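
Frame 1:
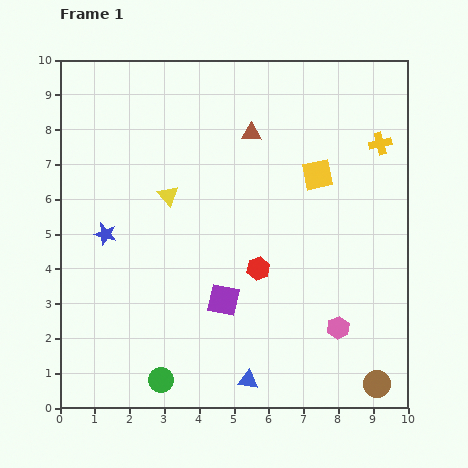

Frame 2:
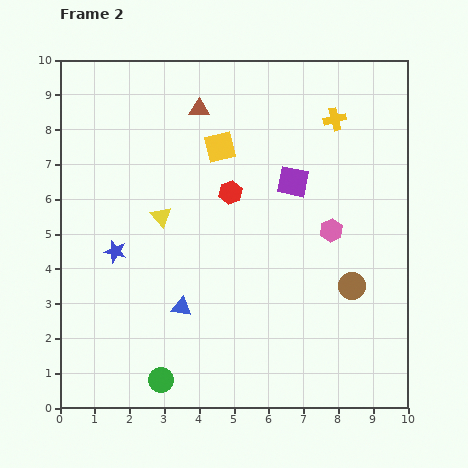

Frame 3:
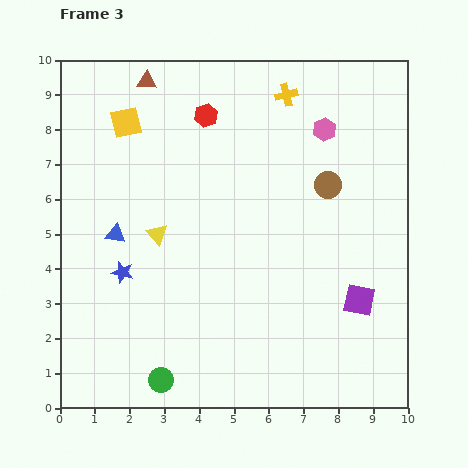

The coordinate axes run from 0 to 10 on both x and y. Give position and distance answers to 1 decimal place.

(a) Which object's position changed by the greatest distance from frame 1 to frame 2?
the purple square

(moved 3.9; next 2.9)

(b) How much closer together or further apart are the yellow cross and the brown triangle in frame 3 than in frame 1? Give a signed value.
+0.3

Distance in frame 1: 3.7. Distance in frame 3: 4.0.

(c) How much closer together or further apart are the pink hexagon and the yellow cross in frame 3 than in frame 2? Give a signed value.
-1.7

Distance in frame 2: 3.2. Distance in frame 3: 1.5.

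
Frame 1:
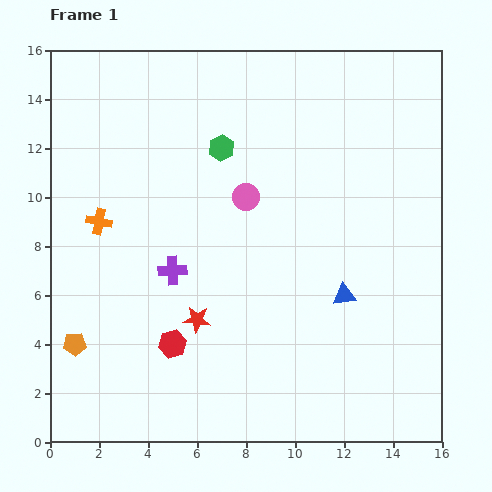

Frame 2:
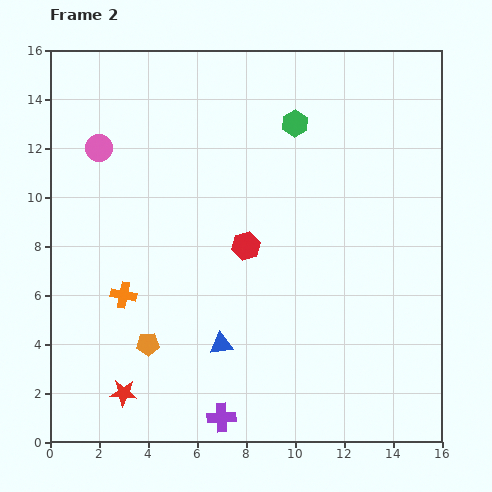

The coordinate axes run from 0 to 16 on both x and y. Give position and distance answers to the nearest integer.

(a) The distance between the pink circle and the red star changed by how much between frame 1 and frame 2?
+5

Distance in frame 1: 5. Distance in frame 2: 10.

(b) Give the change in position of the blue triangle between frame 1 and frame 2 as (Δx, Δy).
(-5, -2)

The blue triangle was at (12, 6) in frame 1 and (7, 4) in frame 2.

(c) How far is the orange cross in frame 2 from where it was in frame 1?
3

The orange cross moved from (2, 9) to (3, 6), a distance of √(1² + 3²) ≈ 3.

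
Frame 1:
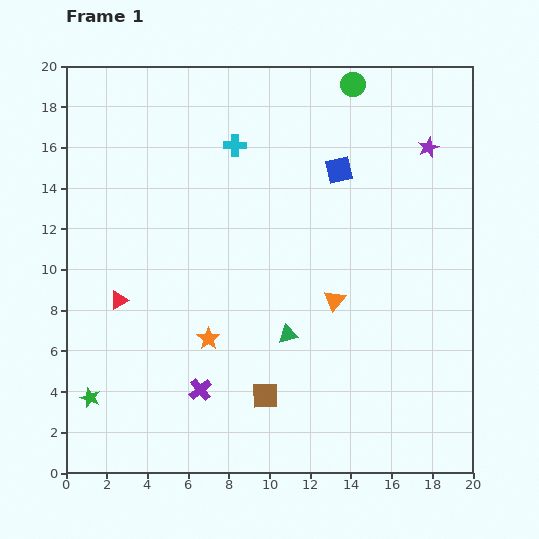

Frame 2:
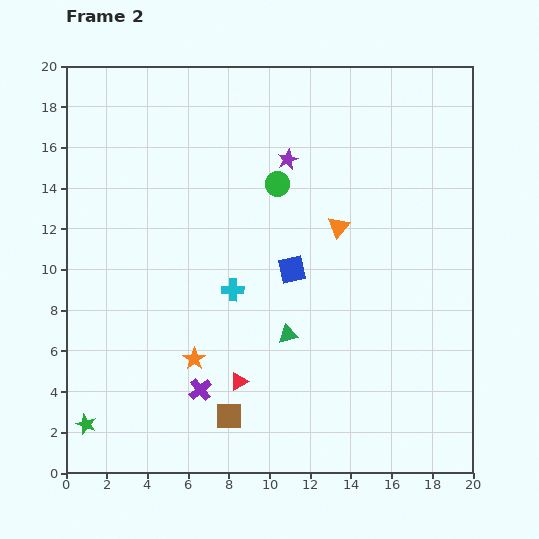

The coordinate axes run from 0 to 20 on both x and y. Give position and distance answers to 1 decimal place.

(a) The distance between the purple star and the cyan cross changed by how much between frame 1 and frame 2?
-2.6

Distance in frame 1: 9.5. Distance in frame 2: 6.9.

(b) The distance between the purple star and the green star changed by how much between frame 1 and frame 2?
-4.4

Distance in frame 1: 20.7. Distance in frame 2: 16.3.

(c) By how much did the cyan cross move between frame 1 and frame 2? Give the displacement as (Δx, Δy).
(-0.1, -7.1)

The cyan cross was at (8.3, 16.1) in frame 1 and (8.2, 9.0) in frame 2.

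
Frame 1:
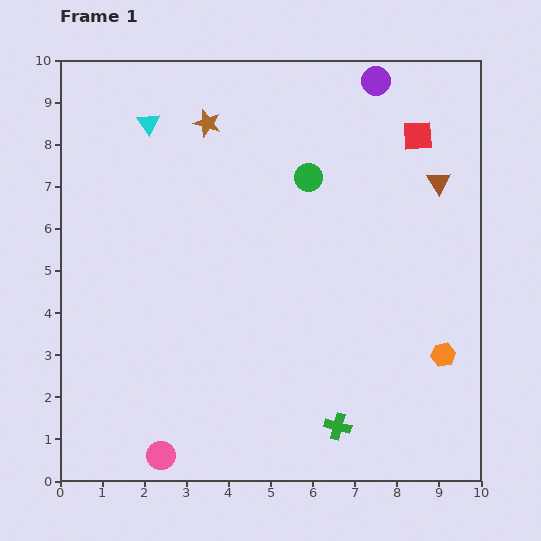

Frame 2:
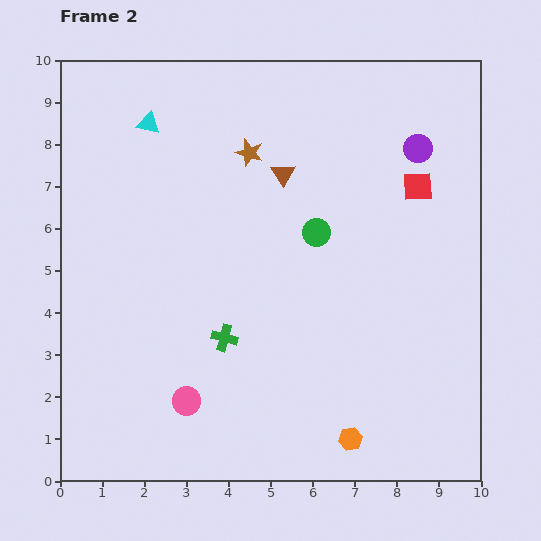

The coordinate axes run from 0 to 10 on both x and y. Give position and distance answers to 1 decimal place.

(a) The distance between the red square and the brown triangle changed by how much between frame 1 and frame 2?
+2.0

Distance in frame 1: 1.2. Distance in frame 2: 3.2.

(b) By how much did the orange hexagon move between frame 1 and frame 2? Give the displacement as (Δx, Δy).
(-2.2, -2.0)

The orange hexagon was at (9.1, 3.0) in frame 1 and (6.9, 1.0) in frame 2.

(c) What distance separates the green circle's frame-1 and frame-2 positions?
1.3

The green circle moved from (5.9, 7.2) to (6.1, 5.9), a distance of √(0.2² + 1.3²) ≈ 1.3.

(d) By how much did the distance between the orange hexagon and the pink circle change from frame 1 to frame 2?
-3.1

Distance in frame 1: 7.1. Distance in frame 2: 4.0.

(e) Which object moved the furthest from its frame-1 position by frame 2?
the brown triangle

(moved 3.7; next 3.4)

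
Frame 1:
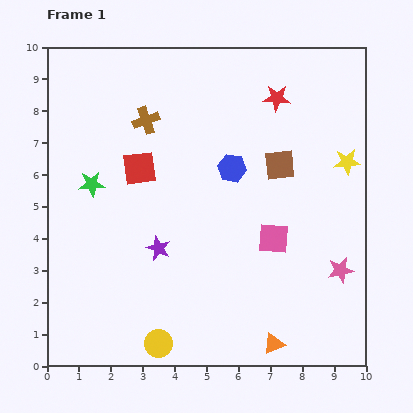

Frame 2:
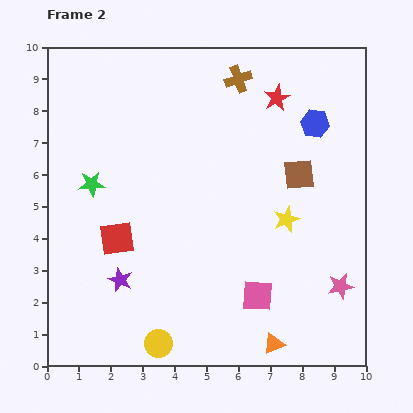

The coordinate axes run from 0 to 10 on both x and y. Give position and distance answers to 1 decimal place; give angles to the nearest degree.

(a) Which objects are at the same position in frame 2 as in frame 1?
the red star, the yellow circle, the orange triangle, the green star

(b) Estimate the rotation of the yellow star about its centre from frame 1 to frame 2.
17° counter-clockwise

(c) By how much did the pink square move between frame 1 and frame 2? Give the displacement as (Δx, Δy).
(-0.5, -1.8)

The pink square was at (7.1, 4.0) in frame 1 and (6.6, 2.2) in frame 2.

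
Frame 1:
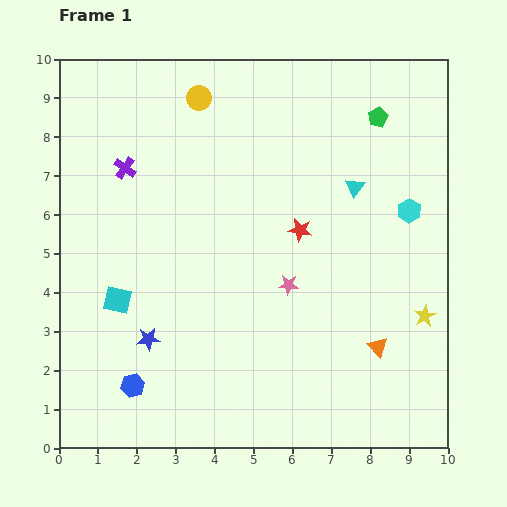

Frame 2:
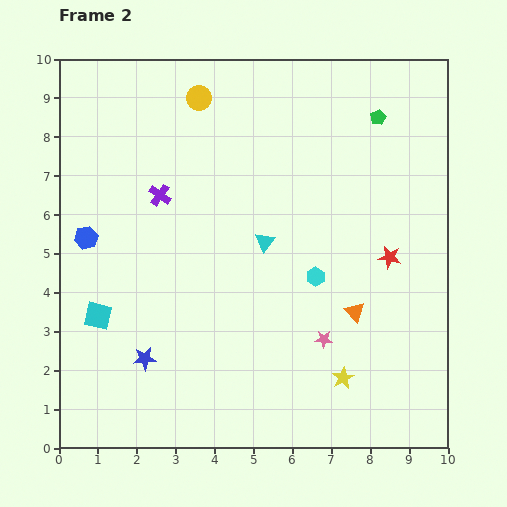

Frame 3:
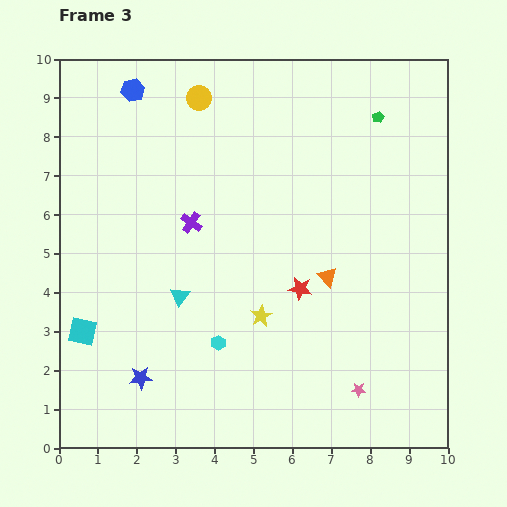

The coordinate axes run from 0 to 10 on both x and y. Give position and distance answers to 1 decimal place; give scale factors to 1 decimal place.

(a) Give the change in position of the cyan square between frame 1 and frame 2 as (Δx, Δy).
(-0.5, -0.4)

The cyan square was at (1.5, 3.8) in frame 1 and (1.0, 3.4) in frame 2.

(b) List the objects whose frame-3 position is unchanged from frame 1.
the green pentagon, the yellow circle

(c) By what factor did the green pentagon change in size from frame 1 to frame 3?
0.6×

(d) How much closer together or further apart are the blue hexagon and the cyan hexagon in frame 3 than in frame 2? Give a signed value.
+0.9

Distance in frame 2: 6.0. Distance in frame 3: 6.9.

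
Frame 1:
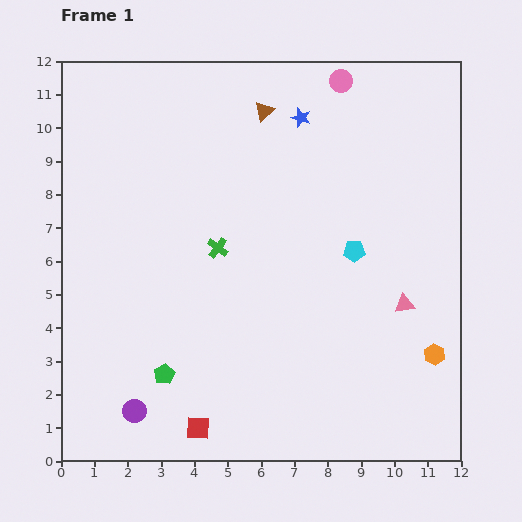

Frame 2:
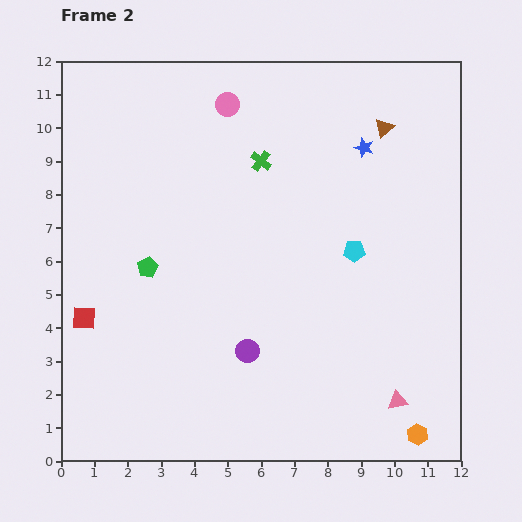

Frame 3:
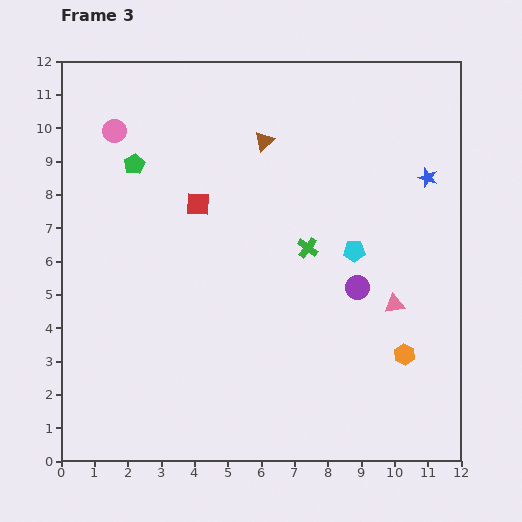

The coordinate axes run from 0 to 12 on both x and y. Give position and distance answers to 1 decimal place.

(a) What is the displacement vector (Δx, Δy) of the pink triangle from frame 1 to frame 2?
(-0.2, -2.9)

The pink triangle was at (10.3, 4.7) in frame 1 and (10.1, 1.8) in frame 2.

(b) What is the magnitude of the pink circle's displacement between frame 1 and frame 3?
7.0

The pink circle moved from (8.4, 11.4) to (1.6, 9.9), a distance of √(6.8² + 1.5²) ≈ 7.0.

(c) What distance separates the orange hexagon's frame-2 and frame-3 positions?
2.4

The orange hexagon moved from (10.7, 0.8) to (10.3, 3.2), a distance of √(0.4² + 2.4²) ≈ 2.4.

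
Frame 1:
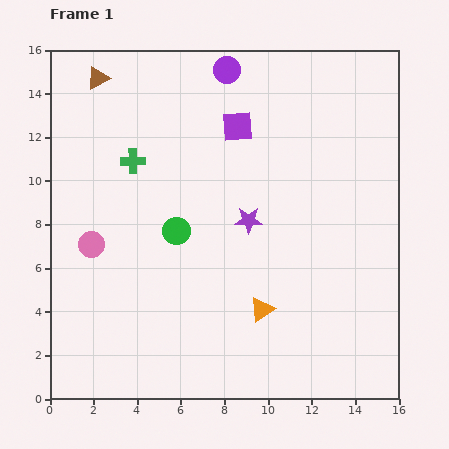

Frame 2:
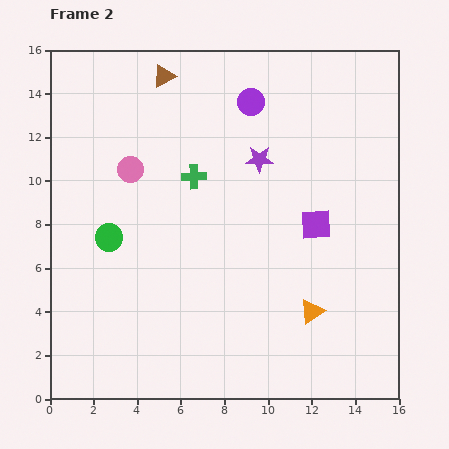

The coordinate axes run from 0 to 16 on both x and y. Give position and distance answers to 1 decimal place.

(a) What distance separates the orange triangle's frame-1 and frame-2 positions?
2.3

The orange triangle moved from (9.7, 4.1) to (12.0, 4.0), a distance of √(2.3² + 0.1²) ≈ 2.3.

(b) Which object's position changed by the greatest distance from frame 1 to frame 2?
the purple square

(moved 5.8; next 3.8)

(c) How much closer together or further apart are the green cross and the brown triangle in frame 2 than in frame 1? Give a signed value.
+0.7

Distance in frame 1: 4.1. Distance in frame 2: 4.8.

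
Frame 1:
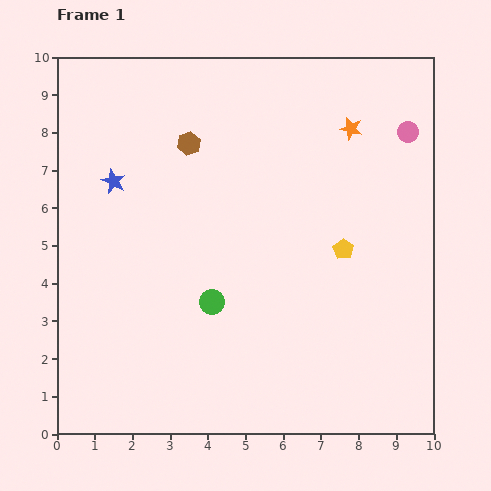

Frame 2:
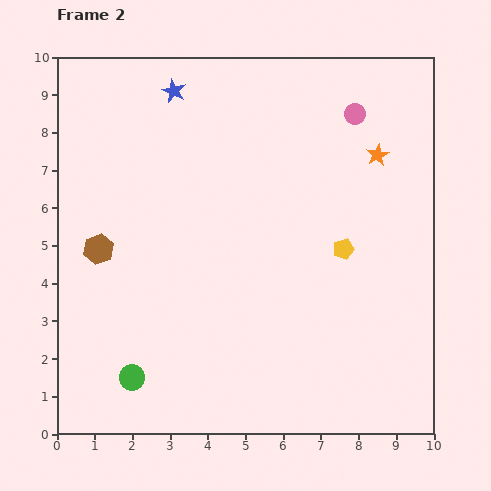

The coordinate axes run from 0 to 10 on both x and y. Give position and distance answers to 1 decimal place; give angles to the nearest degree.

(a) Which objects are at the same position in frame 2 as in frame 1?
the yellow pentagon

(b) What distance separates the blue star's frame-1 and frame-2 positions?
2.9

The blue star moved from (1.5, 6.7) to (3.1, 9.1), a distance of √(1.6² + 2.4²) ≈ 2.9.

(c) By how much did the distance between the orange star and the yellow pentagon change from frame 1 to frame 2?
-0.5

Distance in frame 1: 3.2. Distance in frame 2: 2.7.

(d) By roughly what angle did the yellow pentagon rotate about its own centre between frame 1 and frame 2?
22° clockwise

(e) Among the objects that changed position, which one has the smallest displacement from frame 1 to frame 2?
the orange star

(moved 1.0)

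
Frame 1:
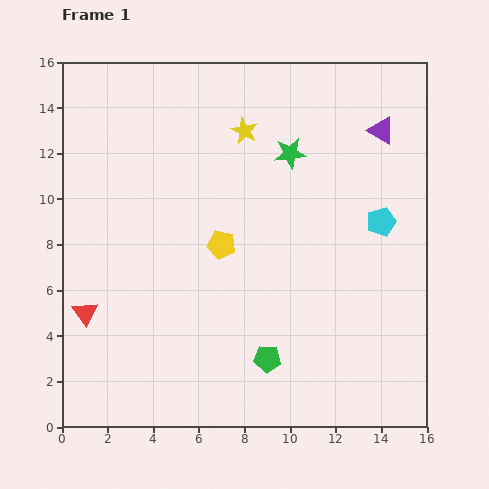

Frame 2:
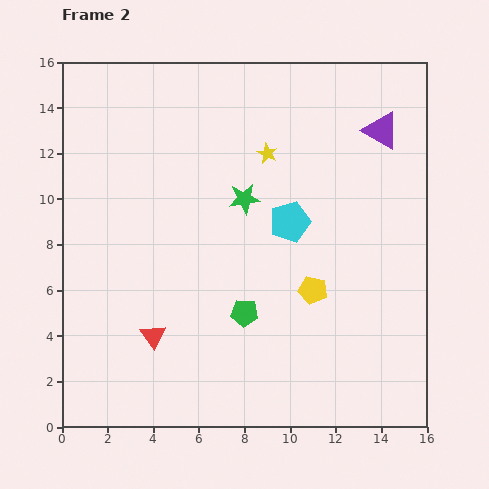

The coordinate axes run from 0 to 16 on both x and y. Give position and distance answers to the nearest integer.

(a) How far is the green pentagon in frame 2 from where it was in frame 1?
2

The green pentagon moved from (9, 3) to (8, 5), a distance of √(1² + 2²) ≈ 2.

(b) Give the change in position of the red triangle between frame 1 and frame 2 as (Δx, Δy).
(3, -1)

The red triangle was at (1, 5) in frame 1 and (4, 4) in frame 2.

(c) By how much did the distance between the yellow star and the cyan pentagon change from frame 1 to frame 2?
-4

Distance in frame 1: 7. Distance in frame 2: 3.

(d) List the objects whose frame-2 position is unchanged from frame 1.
the purple triangle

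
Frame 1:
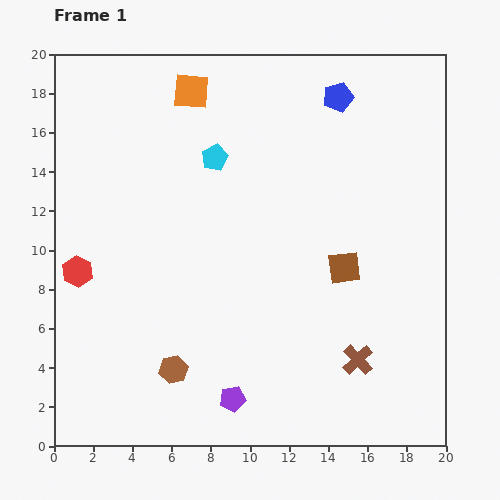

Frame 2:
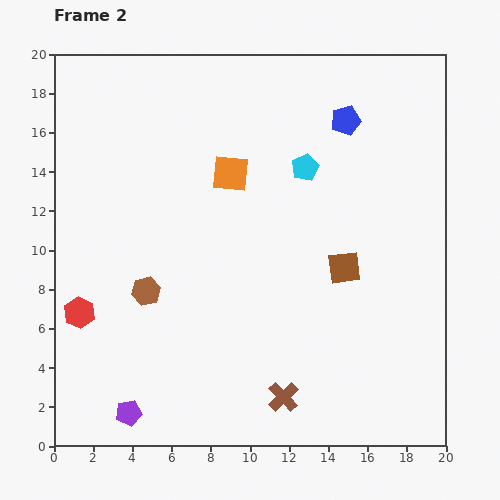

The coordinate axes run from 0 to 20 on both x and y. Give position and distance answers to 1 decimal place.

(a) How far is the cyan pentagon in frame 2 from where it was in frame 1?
4.6

The cyan pentagon moved from (8.2, 14.7) to (12.8, 14.2), a distance of √(4.6² + 0.5²) ≈ 4.6.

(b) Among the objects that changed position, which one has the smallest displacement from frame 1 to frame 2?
the blue pentagon

(moved 1.3)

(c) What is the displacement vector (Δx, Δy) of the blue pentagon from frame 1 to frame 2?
(0.4, -1.2)

The blue pentagon was at (14.5, 17.8) in frame 1 and (14.9, 16.6) in frame 2.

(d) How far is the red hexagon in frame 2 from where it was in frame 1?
2.1

The red hexagon moved from (1.2, 8.9) to (1.3, 6.8), a distance of √(0.1² + 2.1²) ≈ 2.1.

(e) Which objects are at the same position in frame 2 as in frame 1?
the brown square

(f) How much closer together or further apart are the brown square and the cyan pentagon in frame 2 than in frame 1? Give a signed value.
-3.2

Distance in frame 1: 8.7. Distance in frame 2: 5.5.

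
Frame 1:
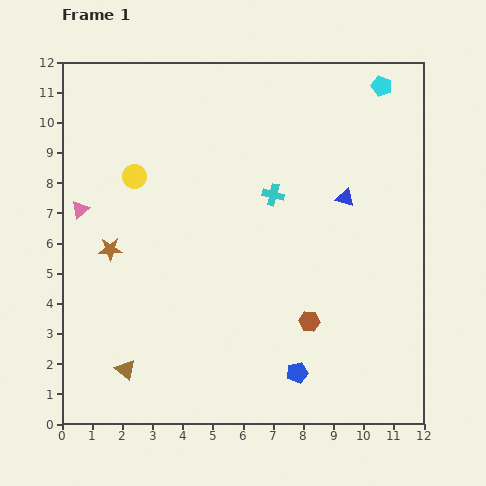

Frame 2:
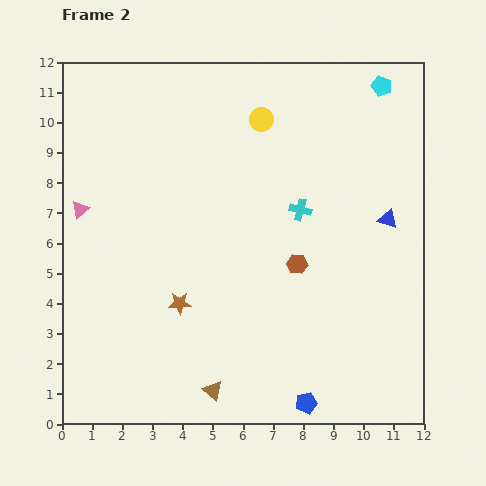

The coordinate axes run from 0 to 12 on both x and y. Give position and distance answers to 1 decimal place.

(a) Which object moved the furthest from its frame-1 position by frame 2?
the yellow circle

(moved 4.6; next 3.0)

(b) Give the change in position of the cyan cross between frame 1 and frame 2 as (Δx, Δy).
(0.9, -0.5)

The cyan cross was at (7.0, 7.6) in frame 1 and (7.9, 7.1) in frame 2.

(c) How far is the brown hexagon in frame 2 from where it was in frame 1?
1.9

The brown hexagon moved from (8.2, 3.4) to (7.8, 5.3), a distance of √(0.4² + 1.9²) ≈ 1.9.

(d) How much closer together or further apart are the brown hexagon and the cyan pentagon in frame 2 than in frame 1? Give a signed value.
-1.7

Distance in frame 1: 8.2. Distance in frame 2: 6.5.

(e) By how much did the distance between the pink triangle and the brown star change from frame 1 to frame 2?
+2.9

Distance in frame 1: 1.6. Distance in frame 2: 4.5.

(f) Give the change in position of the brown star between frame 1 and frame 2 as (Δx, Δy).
(2.3, -1.8)

The brown star was at (1.6, 5.8) in frame 1 and (3.9, 4.0) in frame 2.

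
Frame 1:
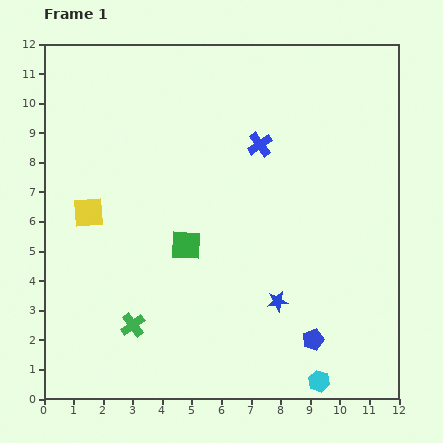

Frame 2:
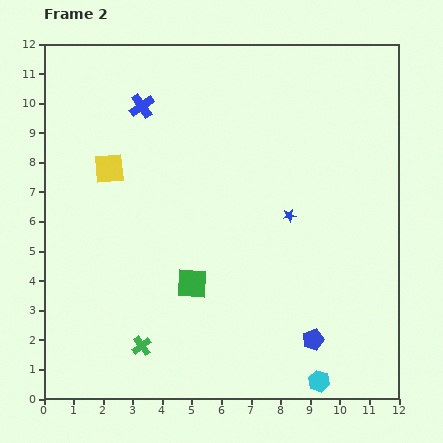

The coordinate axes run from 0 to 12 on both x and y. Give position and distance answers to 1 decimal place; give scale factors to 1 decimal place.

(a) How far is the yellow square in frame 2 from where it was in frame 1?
1.7

The yellow square moved from (1.5, 6.3) to (2.2, 7.8), a distance of √(0.7² + 1.5²) ≈ 1.7.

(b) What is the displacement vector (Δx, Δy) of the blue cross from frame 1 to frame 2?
(-4.0, 1.3)

The blue cross was at (7.3, 8.6) in frame 1 and (3.3, 9.9) in frame 2.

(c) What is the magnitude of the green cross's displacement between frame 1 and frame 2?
0.8

The green cross moved from (3.0, 2.5) to (3.3, 1.8), a distance of √(0.3² + 0.7²) ≈ 0.8.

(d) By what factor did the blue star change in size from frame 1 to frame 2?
0.6×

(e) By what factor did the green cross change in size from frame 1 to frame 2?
0.8×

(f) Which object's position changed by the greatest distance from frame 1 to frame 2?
the blue cross

(moved 4.2; next 2.9)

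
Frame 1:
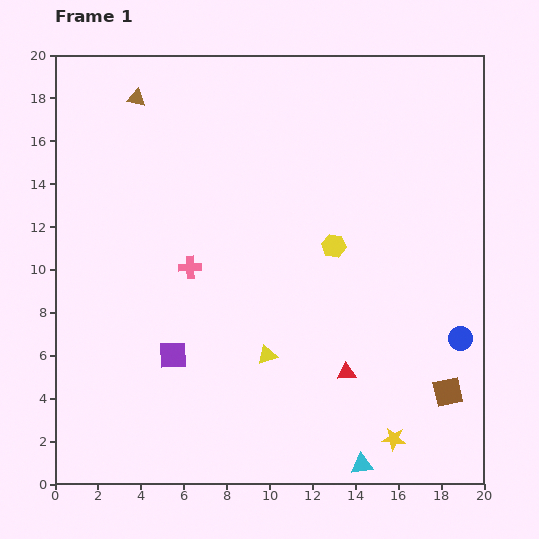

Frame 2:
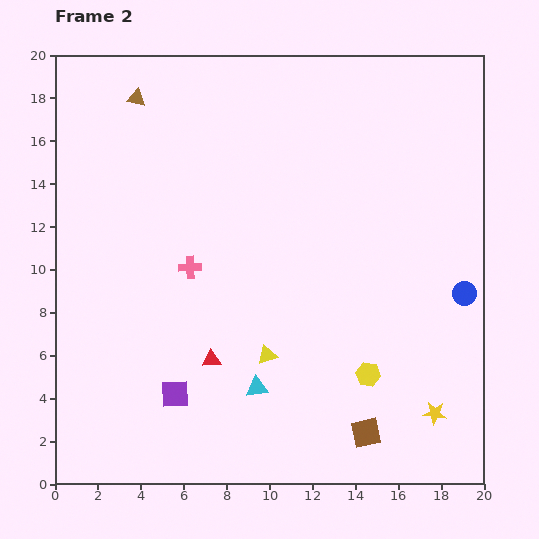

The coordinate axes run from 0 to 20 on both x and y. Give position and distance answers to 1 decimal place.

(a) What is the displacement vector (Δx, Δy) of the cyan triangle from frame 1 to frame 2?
(-4.9, 3.6)

The cyan triangle was at (14.3, 0.9) in frame 1 and (9.4, 4.5) in frame 2.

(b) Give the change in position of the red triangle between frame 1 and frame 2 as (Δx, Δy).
(-6.3, 0.6)

The red triangle was at (13.6, 5.2) in frame 1 and (7.3, 5.8) in frame 2.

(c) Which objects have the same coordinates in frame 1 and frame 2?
the pink cross, the yellow triangle, the brown triangle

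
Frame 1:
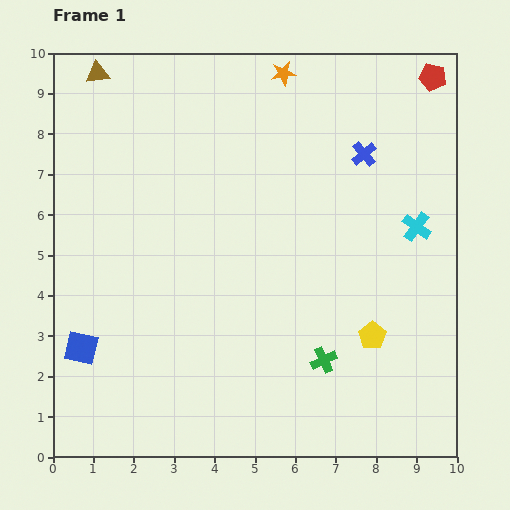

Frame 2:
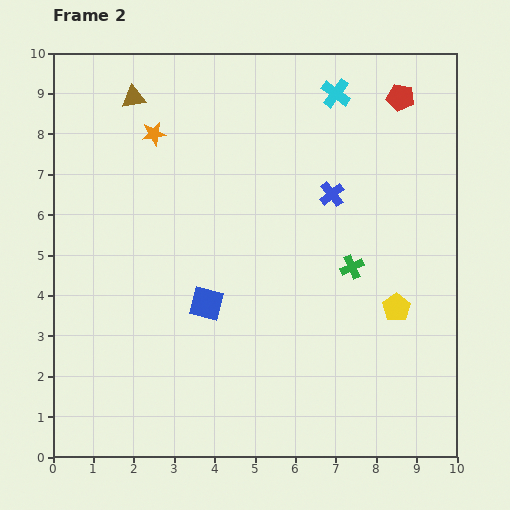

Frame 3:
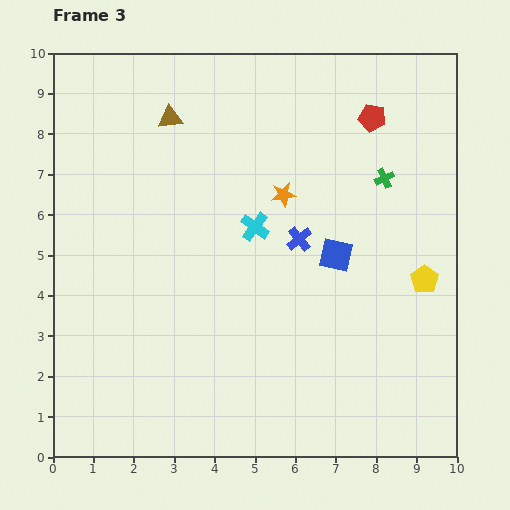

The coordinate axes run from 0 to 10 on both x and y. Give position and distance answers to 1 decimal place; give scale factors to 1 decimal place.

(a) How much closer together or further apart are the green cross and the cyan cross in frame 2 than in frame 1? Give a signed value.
+0.3

Distance in frame 1: 4.0. Distance in frame 2: 4.3.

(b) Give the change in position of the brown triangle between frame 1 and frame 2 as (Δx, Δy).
(0.9, -0.6)

The brown triangle was at (1.1, 9.5) in frame 1 and (2.0, 8.9) in frame 2.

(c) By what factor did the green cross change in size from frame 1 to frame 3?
0.8×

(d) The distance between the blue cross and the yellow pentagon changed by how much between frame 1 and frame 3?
-1.2

Distance in frame 1: 4.5. Distance in frame 3: 3.3.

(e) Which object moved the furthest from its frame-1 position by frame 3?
the blue square

(moved 6.7; next 4.7)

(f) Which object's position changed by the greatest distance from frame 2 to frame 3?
the cyan cross

(moved 3.9; next 3.5)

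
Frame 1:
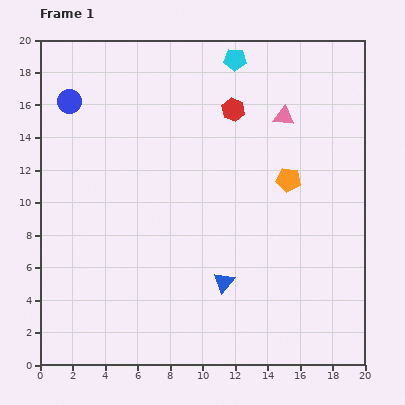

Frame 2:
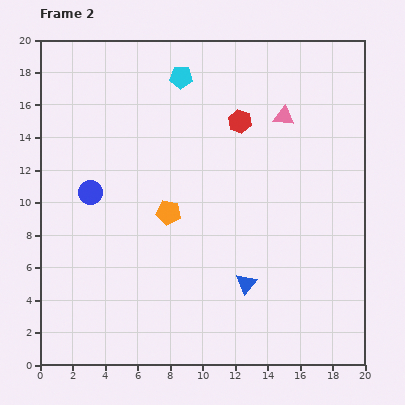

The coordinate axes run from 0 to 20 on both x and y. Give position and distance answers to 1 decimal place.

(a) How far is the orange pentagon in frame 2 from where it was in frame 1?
7.7

The orange pentagon moved from (15.3, 11.4) to (7.9, 9.4), a distance of √(7.4² + 2.0²) ≈ 7.7.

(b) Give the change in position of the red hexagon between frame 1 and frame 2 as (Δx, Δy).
(0.4, -0.7)

The red hexagon was at (11.9, 15.7) in frame 1 and (12.3, 15.0) in frame 2.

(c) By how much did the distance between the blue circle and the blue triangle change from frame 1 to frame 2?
-3.5

Distance in frame 1: 14.6. Distance in frame 2: 11.1.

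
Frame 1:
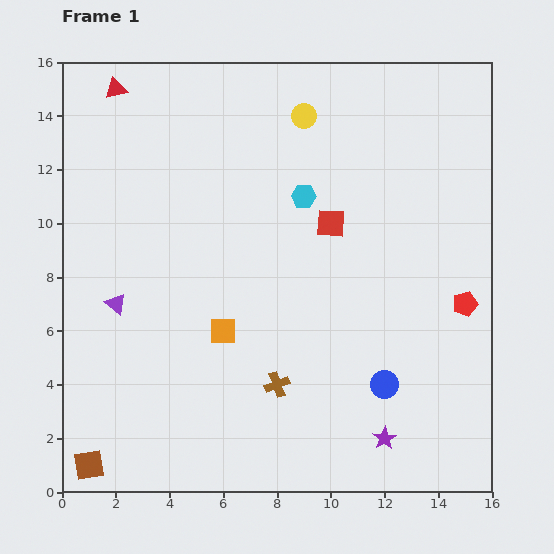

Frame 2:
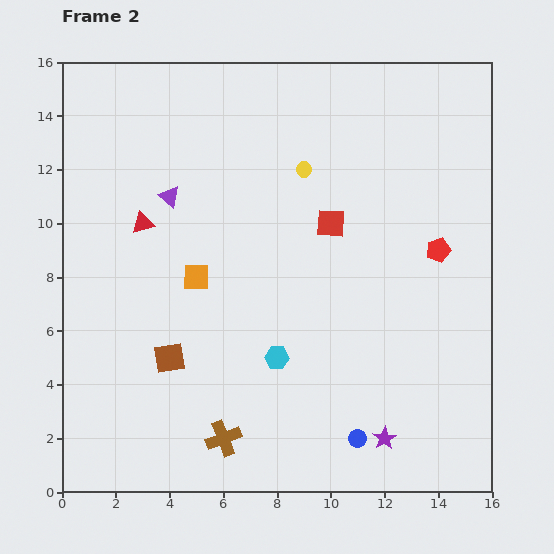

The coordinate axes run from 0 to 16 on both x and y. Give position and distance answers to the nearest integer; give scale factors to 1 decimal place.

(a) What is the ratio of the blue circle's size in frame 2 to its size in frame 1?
0.7×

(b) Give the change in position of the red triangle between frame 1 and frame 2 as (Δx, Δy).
(1, -5)

The red triangle was at (2, 15) in frame 1 and (3, 10) in frame 2.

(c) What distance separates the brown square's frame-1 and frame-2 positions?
5

The brown square moved from (1, 1) to (4, 5), a distance of √(3² + 4²) ≈ 5.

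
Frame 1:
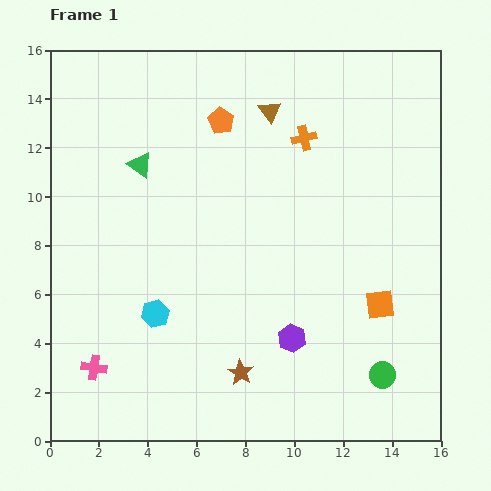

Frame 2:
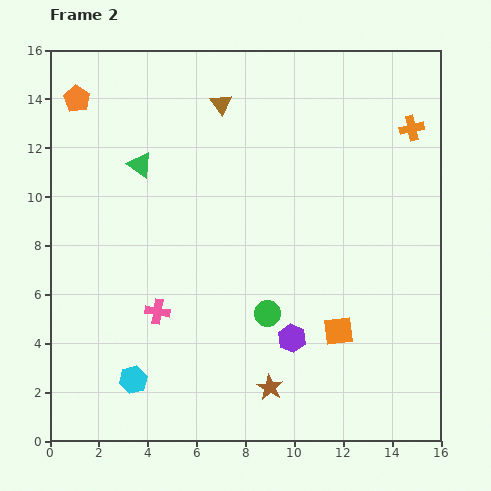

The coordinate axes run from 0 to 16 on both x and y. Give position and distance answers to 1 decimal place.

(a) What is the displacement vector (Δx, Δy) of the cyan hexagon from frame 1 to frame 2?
(-0.9, -2.7)

The cyan hexagon was at (4.3, 5.2) in frame 1 and (3.4, 2.5) in frame 2.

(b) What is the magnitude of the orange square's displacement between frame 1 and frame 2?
2.0

The orange square moved from (13.5, 5.6) to (11.8, 4.5), a distance of √(1.7² + 1.1²) ≈ 2.0.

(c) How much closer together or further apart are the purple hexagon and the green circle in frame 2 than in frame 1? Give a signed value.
-2.6

Distance in frame 1: 4.0. Distance in frame 2: 1.4.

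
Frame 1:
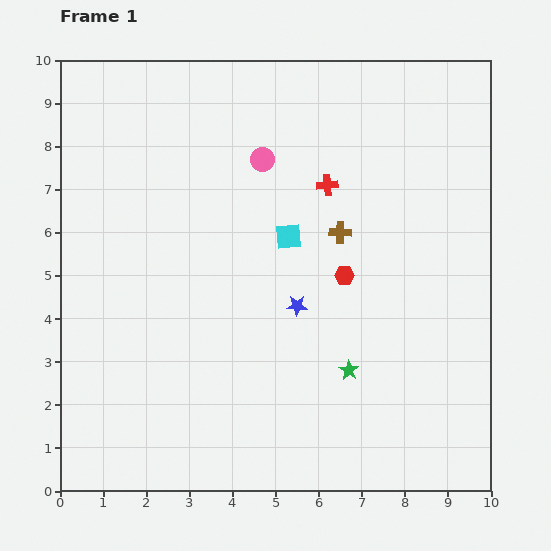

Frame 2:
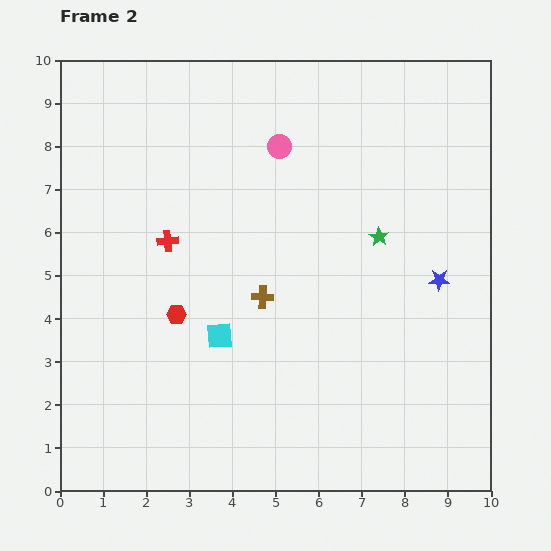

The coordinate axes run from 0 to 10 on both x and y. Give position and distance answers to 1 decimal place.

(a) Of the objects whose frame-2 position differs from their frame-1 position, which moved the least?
the pink circle

(moved 0.5)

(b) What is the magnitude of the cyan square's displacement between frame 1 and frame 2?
2.8

The cyan square moved from (5.3, 5.9) to (3.7, 3.6), a distance of √(1.6² + 2.3²) ≈ 2.8.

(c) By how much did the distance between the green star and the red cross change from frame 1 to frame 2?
+0.6

Distance in frame 1: 4.3. Distance in frame 2: 4.9.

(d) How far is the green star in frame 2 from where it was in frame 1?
3.2

The green star moved from (6.7, 2.8) to (7.4, 5.9), a distance of √(0.7² + 3.1²) ≈ 3.2.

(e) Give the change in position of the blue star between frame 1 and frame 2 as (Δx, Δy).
(3.3, 0.6)

The blue star was at (5.5, 4.3) in frame 1 and (8.8, 4.9) in frame 2.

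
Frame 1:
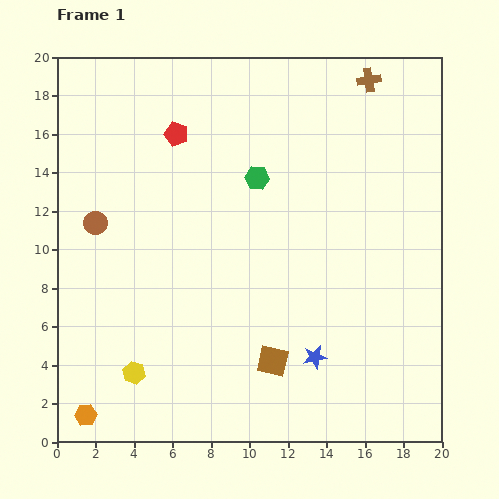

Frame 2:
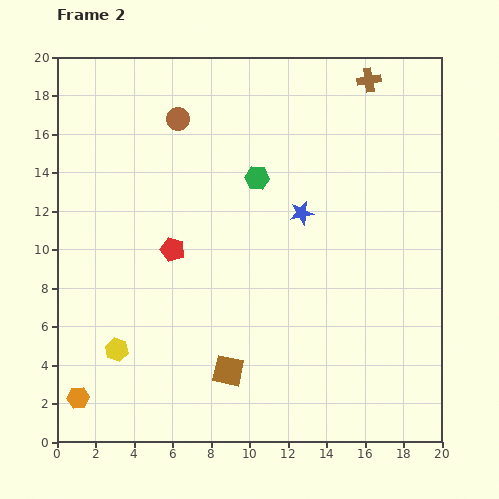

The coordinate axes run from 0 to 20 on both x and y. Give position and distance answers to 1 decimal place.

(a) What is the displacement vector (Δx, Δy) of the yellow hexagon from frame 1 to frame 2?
(-0.9, 1.2)

The yellow hexagon was at (4.0, 3.6) in frame 1 and (3.1, 4.8) in frame 2.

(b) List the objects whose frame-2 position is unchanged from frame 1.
the brown cross, the green hexagon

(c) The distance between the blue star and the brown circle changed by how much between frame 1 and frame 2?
-5.3

Distance in frame 1: 13.4. Distance in frame 2: 8.1.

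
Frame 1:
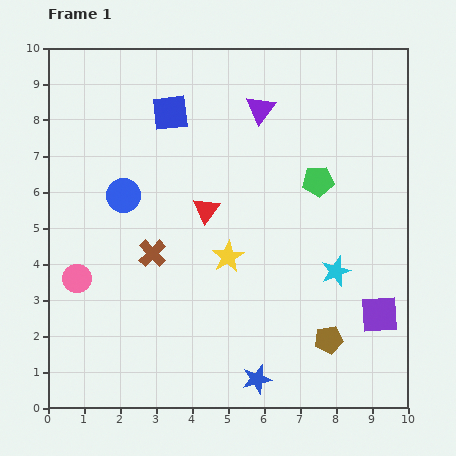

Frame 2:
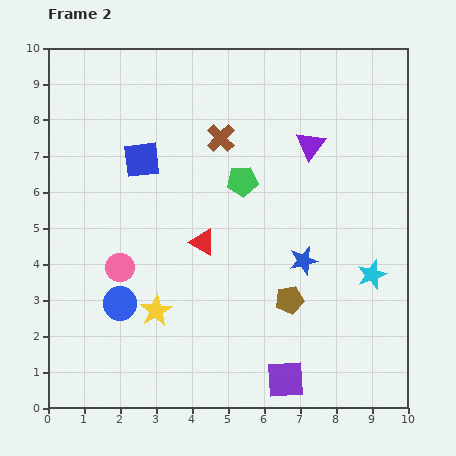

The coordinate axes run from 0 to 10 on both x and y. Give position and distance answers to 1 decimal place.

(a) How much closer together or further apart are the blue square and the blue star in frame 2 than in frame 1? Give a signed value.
-2.5

Distance in frame 1: 7.8. Distance in frame 2: 5.3.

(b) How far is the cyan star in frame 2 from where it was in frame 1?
1.0

The cyan star moved from (8.0, 3.8) to (9.0, 3.7), a distance of √(1.0² + 0.1²) ≈ 1.0.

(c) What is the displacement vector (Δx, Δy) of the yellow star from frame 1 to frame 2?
(-2.0, -1.5)

The yellow star was at (5.0, 4.2) in frame 1 and (3.0, 2.7) in frame 2.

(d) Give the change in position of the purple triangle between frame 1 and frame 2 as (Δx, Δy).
(1.4, -1.0)

The purple triangle was at (5.9, 8.3) in frame 1 and (7.3, 7.3) in frame 2.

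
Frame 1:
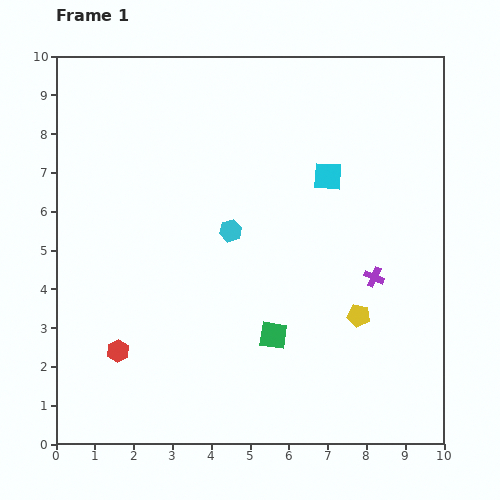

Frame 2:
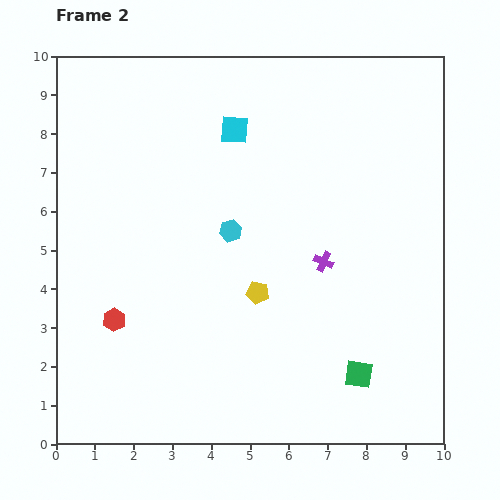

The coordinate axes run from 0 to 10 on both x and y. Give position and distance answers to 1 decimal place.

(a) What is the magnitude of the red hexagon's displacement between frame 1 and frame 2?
0.8

The red hexagon moved from (1.6, 2.4) to (1.5, 3.2), a distance of √(0.1² + 0.8²) ≈ 0.8.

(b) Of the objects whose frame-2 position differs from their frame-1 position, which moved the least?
the red hexagon

(moved 0.8)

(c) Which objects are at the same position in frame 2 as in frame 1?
the cyan hexagon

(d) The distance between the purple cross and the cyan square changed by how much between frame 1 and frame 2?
+1.2

Distance in frame 1: 2.9. Distance in frame 2: 4.1.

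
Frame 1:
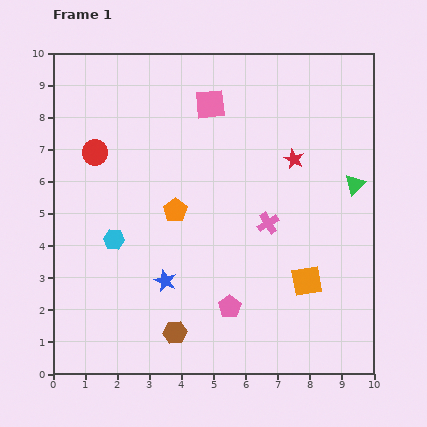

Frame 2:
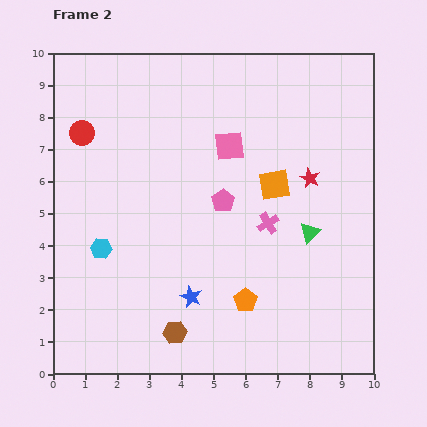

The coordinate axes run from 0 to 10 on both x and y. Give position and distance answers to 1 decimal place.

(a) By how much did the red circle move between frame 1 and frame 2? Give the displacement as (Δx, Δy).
(-0.4, 0.6)

The red circle was at (1.3, 6.9) in frame 1 and (0.9, 7.5) in frame 2.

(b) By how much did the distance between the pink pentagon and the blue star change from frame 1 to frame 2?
+1.0

Distance in frame 1: 2.2. Distance in frame 2: 3.2.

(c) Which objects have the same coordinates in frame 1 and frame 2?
the pink cross, the brown hexagon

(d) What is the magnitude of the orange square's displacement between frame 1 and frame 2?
3.2

The orange square moved from (7.9, 2.9) to (6.9, 5.9), a distance of √(1.0² + 3.0²) ≈ 3.2.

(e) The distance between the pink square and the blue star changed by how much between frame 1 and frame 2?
-0.8

Distance in frame 1: 5.7. Distance in frame 2: 4.9.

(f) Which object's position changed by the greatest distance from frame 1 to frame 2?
the orange pentagon

(moved 3.6; next 3.3)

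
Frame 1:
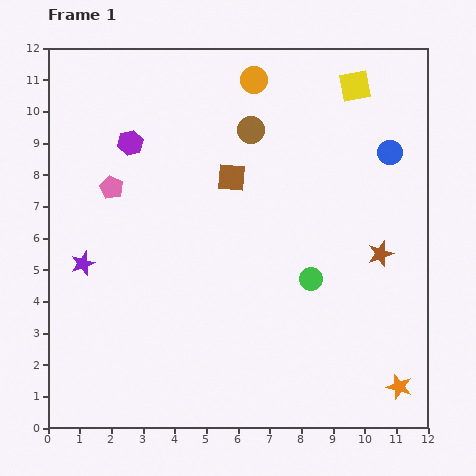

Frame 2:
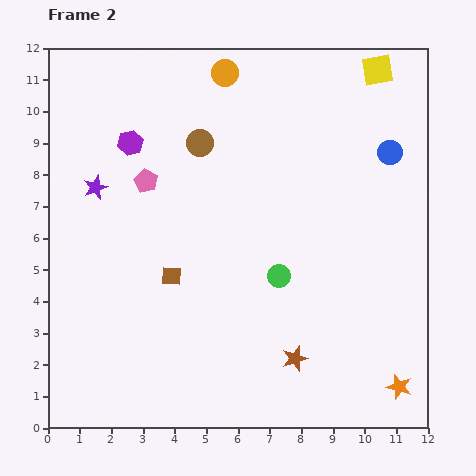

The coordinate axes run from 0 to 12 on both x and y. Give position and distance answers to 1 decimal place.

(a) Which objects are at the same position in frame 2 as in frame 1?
the blue circle, the purple hexagon, the orange star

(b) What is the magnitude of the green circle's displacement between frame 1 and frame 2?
1.0

The green circle moved from (8.3, 4.7) to (7.3, 4.8), a distance of √(1.0² + 0.1²) ≈ 1.0.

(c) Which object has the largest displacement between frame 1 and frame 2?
the brown star

(moved 4.3; next 3.6)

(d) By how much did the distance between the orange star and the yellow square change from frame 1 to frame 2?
+0.4

Distance in frame 1: 9.6. Distance in frame 2: 10.0.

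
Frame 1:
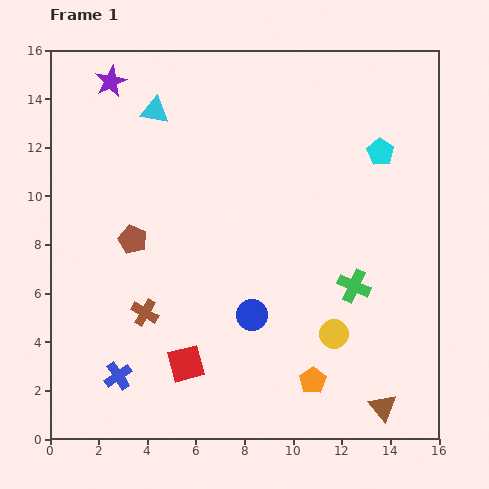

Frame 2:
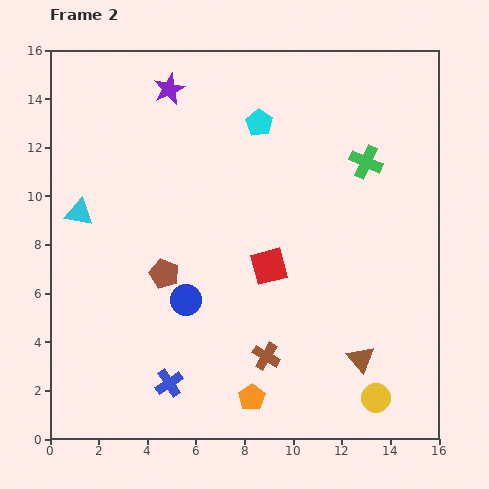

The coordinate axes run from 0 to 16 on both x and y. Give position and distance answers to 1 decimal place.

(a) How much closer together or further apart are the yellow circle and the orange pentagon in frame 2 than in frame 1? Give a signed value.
+3.0

Distance in frame 1: 2.1. Distance in frame 2: 5.1.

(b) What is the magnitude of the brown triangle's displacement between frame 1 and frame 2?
2.2

The brown triangle moved from (13.7, 1.3) to (12.8, 3.3), a distance of √(0.9² + 2.0²) ≈ 2.2.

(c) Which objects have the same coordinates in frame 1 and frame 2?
none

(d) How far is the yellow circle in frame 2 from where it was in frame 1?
3.1

The yellow circle moved from (11.7, 4.3) to (13.4, 1.7), a distance of √(1.7² + 2.6²) ≈ 3.1.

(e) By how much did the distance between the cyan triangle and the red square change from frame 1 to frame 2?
-2.4

Distance in frame 1: 10.5. Distance in frame 2: 8.1.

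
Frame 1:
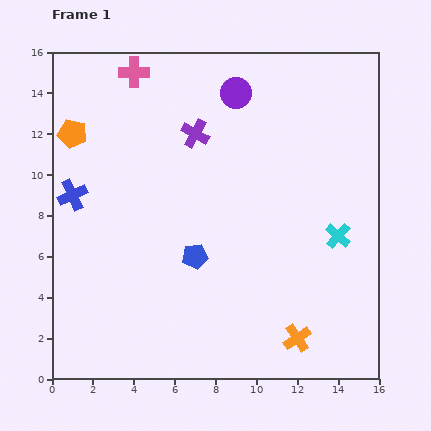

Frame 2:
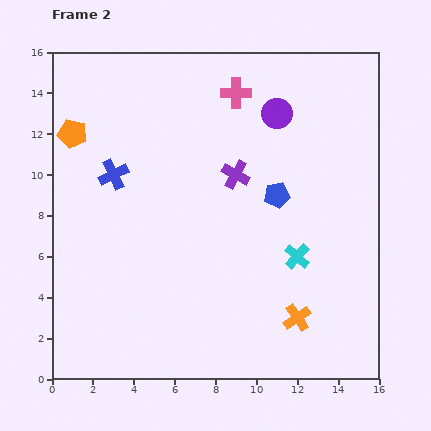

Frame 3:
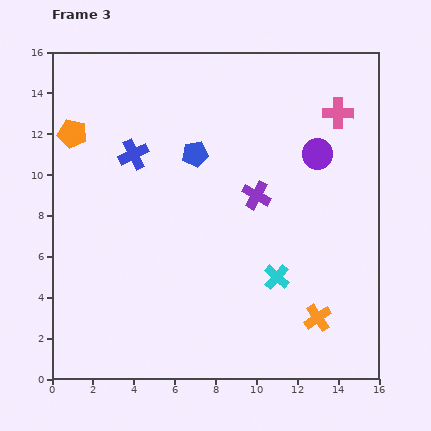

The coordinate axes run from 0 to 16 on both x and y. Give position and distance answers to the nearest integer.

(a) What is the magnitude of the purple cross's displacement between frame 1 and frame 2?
3

The purple cross moved from (7, 12) to (9, 10), a distance of √(2² + 2²) ≈ 3.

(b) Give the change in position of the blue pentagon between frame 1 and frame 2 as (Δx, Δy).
(4, 3)

The blue pentagon was at (7, 6) in frame 1 and (11, 9) in frame 2.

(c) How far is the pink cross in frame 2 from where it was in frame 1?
5

The pink cross moved from (4, 15) to (9, 14), a distance of √(5² + 1²) ≈ 5.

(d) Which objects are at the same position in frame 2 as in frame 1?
the orange pentagon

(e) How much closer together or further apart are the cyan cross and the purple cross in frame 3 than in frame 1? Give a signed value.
-5

Distance in frame 1: 9. Distance in frame 3: 4.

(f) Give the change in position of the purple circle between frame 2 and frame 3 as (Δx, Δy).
(2, -2)

The purple circle was at (11, 13) in frame 2 and (13, 11) in frame 3.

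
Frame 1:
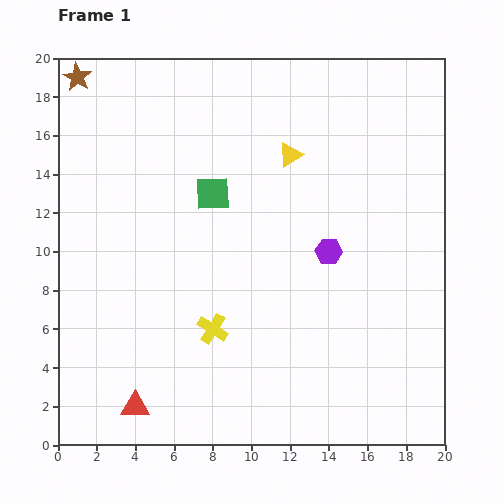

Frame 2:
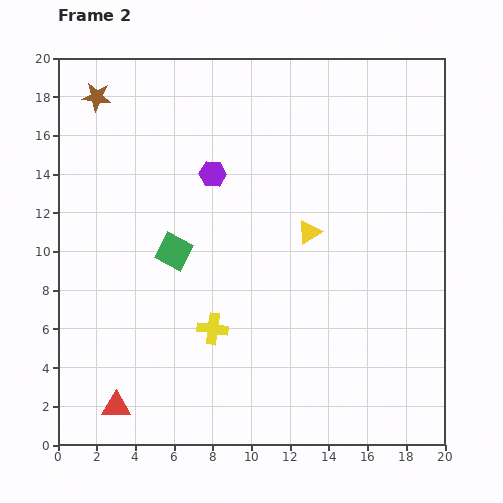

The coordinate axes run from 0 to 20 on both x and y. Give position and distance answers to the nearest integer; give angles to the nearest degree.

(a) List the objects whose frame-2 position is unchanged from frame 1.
the yellow cross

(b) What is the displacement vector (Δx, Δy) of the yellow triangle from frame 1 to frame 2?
(1, -4)

The yellow triangle was at (12, 15) in frame 1 and (13, 11) in frame 2.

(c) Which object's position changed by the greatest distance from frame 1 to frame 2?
the purple hexagon

(moved 7; next 4)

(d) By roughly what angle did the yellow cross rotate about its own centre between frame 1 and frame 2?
24° counter-clockwise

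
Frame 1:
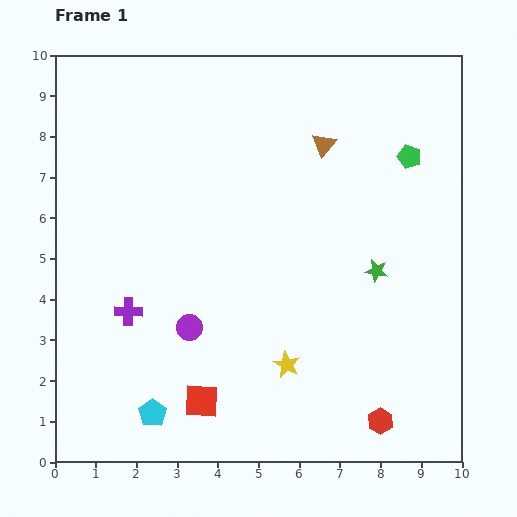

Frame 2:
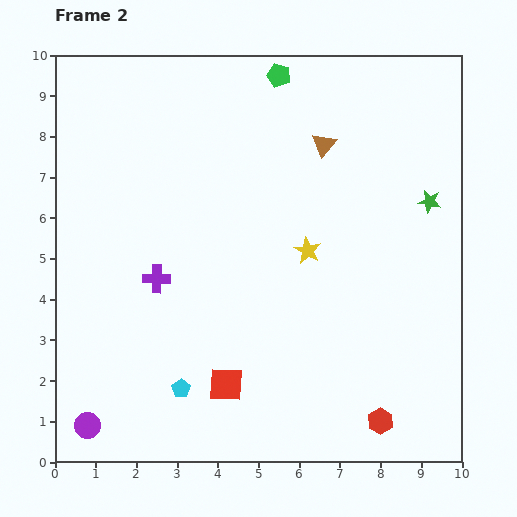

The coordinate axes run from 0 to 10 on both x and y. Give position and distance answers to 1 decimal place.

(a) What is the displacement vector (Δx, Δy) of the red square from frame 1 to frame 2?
(0.6, 0.4)

The red square was at (3.6, 1.5) in frame 1 and (4.2, 1.9) in frame 2.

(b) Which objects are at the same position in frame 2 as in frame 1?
the red hexagon, the brown triangle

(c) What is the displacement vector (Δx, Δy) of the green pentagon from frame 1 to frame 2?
(-3.2, 2.0)

The green pentagon was at (8.7, 7.5) in frame 1 and (5.5, 9.5) in frame 2.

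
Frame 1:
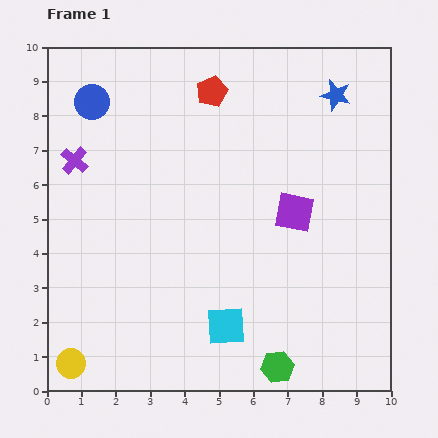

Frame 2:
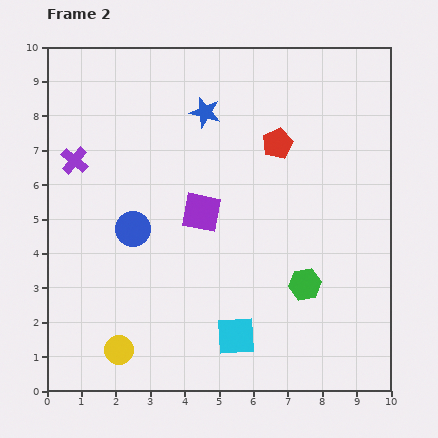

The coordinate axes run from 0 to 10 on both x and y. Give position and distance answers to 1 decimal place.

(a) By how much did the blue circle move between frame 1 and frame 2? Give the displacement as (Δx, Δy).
(1.2, -3.7)

The blue circle was at (1.3, 8.4) in frame 1 and (2.5, 4.7) in frame 2.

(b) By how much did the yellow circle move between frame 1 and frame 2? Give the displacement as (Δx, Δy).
(1.4, 0.4)

The yellow circle was at (0.7, 0.8) in frame 1 and (2.1, 1.2) in frame 2.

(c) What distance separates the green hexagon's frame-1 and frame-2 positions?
2.5

The green hexagon moved from (6.7, 0.7) to (7.5, 3.1), a distance of √(0.8² + 2.4²) ≈ 2.5.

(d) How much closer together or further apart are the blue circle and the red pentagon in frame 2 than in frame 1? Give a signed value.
+1.4

Distance in frame 1: 3.5. Distance in frame 2: 4.9.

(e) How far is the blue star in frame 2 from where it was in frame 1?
3.8

The blue star moved from (8.4, 8.6) to (4.6, 8.1), a distance of √(3.8² + 0.5²) ≈ 3.8.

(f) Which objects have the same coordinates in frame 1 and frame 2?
the purple cross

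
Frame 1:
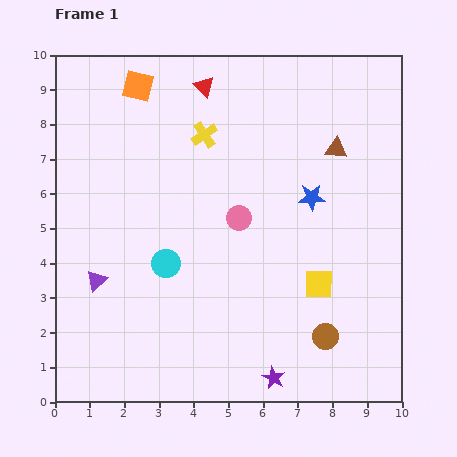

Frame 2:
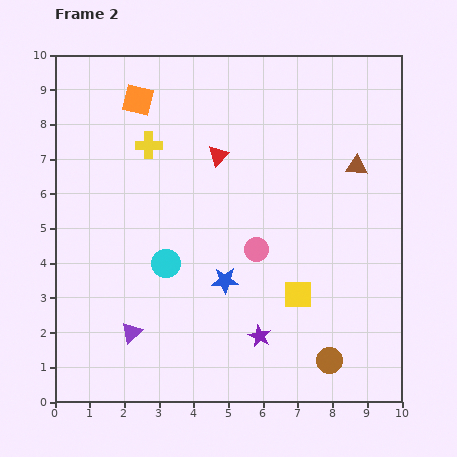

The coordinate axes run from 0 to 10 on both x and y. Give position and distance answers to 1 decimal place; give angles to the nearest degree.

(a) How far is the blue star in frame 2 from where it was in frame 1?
3.5

The blue star moved from (7.4, 5.9) to (4.9, 3.5), a distance of √(2.5² + 2.4²) ≈ 3.5.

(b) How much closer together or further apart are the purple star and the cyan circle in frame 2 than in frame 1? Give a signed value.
-1.1

Distance in frame 1: 4.5. Distance in frame 2: 3.4.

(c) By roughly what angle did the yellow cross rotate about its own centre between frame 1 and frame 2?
34° clockwise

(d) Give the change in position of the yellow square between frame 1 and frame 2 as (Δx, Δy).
(-0.6, -0.3)

The yellow square was at (7.6, 3.4) in frame 1 and (7.0, 3.1) in frame 2.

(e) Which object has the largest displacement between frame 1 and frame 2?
the blue star

(moved 3.5; next 2.0)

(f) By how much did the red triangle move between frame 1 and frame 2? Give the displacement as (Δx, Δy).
(0.4, -2.0)

The red triangle was at (4.3, 9.1) in frame 1 and (4.7, 7.1) in frame 2.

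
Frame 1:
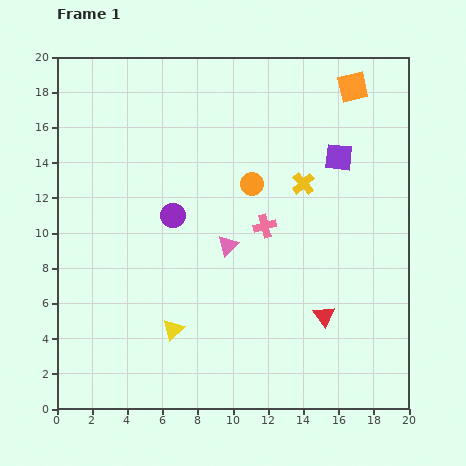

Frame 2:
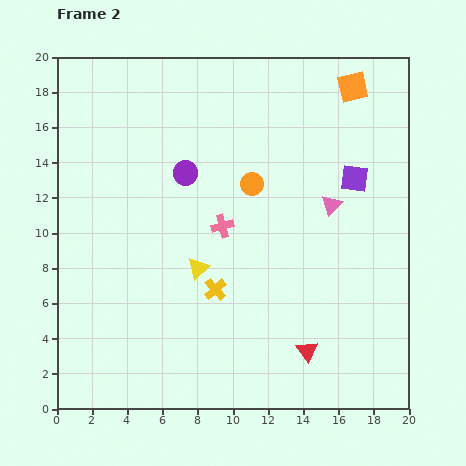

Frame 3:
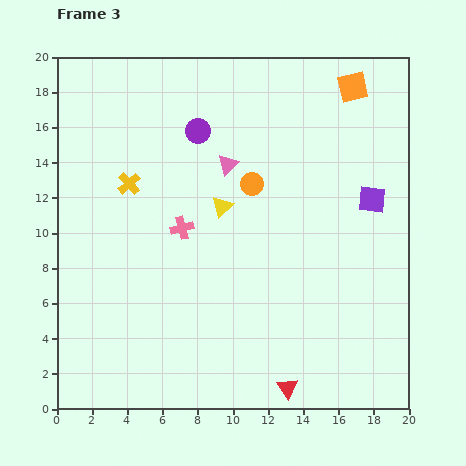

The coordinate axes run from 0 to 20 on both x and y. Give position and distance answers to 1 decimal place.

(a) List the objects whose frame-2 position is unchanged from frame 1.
the orange square, the orange circle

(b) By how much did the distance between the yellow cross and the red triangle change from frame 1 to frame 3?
+7.1

Distance in frame 1: 7.6. Distance in frame 3: 14.7.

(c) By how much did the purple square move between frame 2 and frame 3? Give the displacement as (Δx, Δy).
(1.0, -1.2)

The purple square was at (16.9, 13.1) in frame 2 and (17.9, 11.9) in frame 3.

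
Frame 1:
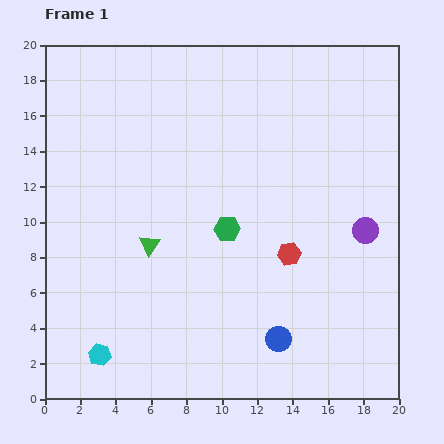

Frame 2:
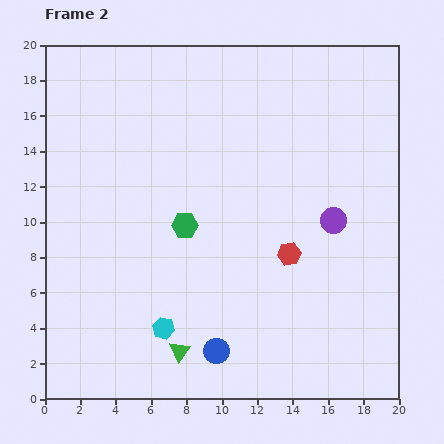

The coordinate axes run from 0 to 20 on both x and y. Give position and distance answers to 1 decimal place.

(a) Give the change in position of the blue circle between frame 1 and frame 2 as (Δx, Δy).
(-3.5, -0.7)

The blue circle was at (13.2, 3.4) in frame 1 and (9.7, 2.7) in frame 2.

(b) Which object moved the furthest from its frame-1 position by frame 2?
the green triangle

(moved 6.2; next 3.9)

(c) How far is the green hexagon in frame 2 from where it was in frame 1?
2.4

The green hexagon moved from (10.3, 9.6) to (7.9, 9.8), a distance of √(2.4² + 0.2²) ≈ 2.4.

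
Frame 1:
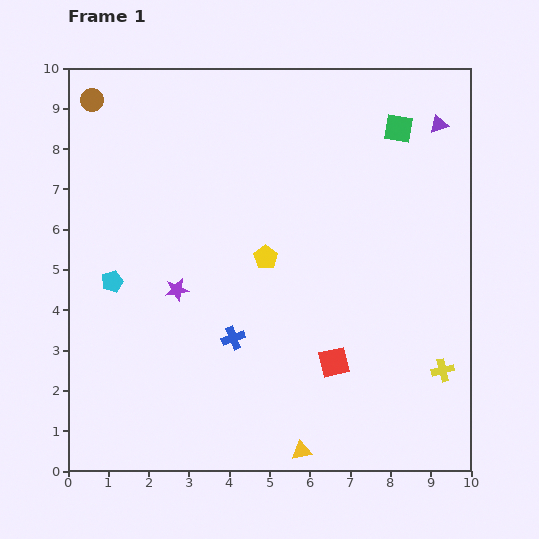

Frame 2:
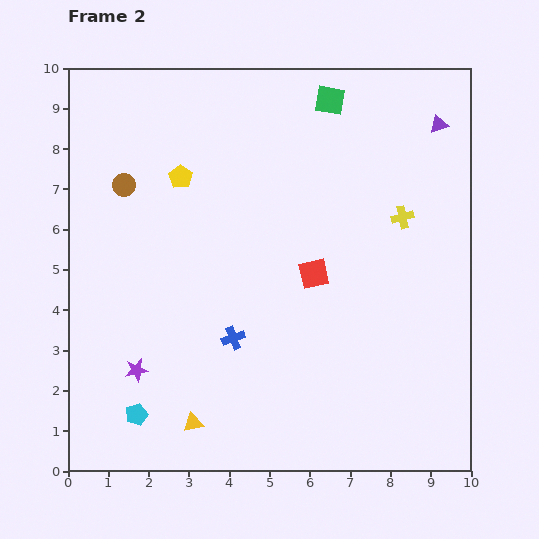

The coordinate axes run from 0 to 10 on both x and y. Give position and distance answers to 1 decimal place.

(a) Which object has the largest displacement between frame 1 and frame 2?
the yellow cross

(moved 3.9; next 3.4)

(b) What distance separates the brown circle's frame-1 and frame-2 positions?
2.2

The brown circle moved from (0.6, 9.2) to (1.4, 7.1), a distance of √(0.8² + 2.1²) ≈ 2.2.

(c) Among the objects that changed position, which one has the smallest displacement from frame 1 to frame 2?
the green square

(moved 1.8)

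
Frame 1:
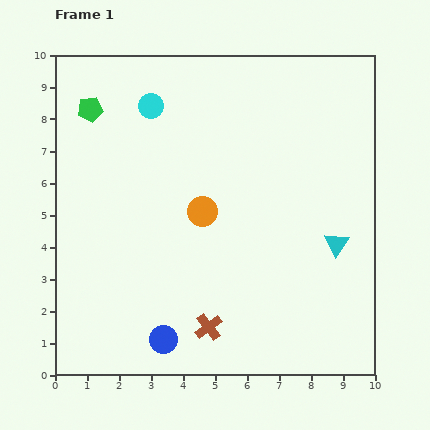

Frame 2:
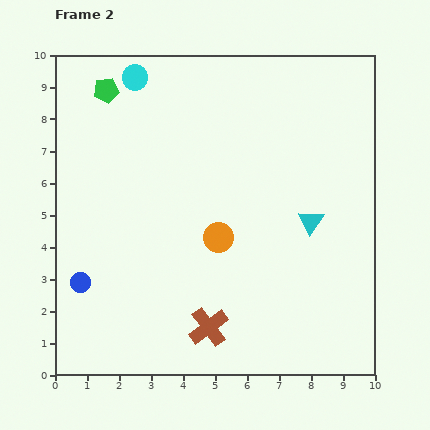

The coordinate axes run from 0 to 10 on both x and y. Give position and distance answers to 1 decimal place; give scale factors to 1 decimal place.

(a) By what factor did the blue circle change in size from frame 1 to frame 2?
0.7×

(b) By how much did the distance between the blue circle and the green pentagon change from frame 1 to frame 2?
-1.5

Distance in frame 1: 7.6. Distance in frame 2: 6.1.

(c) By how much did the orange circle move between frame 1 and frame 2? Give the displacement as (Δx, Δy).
(0.5, -0.8)

The orange circle was at (4.6, 5.1) in frame 1 and (5.1, 4.3) in frame 2.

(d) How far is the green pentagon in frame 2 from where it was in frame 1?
0.8

The green pentagon moved from (1.1, 8.3) to (1.6, 8.9), a distance of √(0.5² + 0.6²) ≈ 0.8.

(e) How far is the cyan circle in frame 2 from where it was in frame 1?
1.0

The cyan circle moved from (3.0, 8.4) to (2.5, 9.3), a distance of √(0.5² + 0.9²) ≈ 1.0.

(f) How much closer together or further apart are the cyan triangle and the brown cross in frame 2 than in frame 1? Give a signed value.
-0.2

Distance in frame 1: 4.8. Distance in frame 2: 4.6.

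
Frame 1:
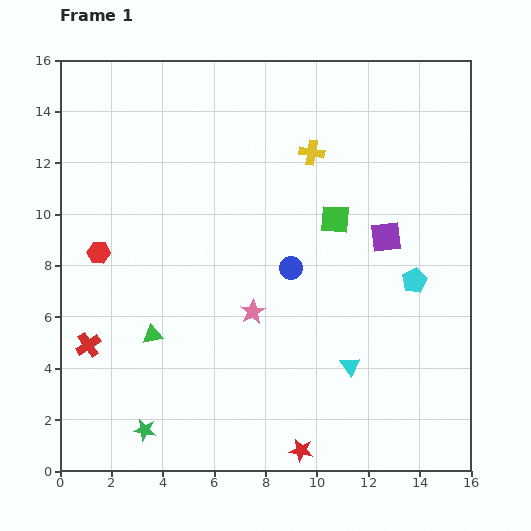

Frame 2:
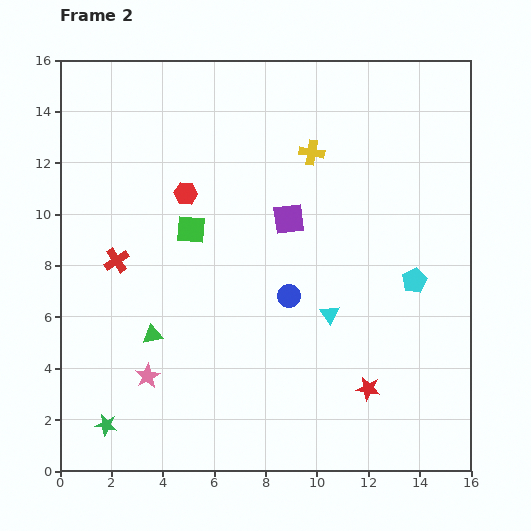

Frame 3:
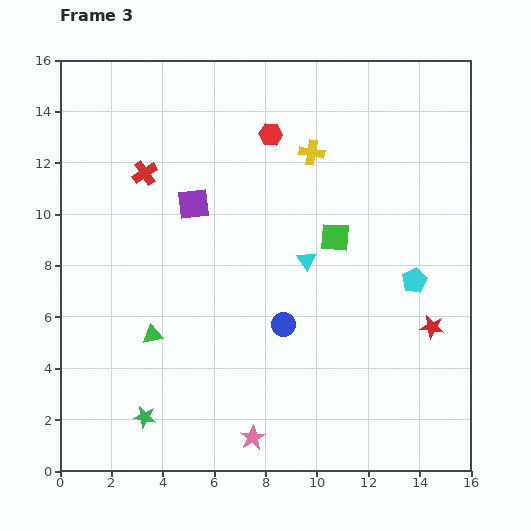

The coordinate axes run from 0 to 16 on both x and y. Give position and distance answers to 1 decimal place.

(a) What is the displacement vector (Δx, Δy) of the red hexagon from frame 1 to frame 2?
(3.4, 2.3)

The red hexagon was at (1.5, 8.5) in frame 1 and (4.9, 10.8) in frame 2.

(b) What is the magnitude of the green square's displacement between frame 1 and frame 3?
0.7

The green square moved from (10.7, 9.8) to (10.7, 9.1), a distance of √(0.0² + 0.7²) ≈ 0.7.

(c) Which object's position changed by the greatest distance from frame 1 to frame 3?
the red hexagon

(moved 8.1; next 7.6)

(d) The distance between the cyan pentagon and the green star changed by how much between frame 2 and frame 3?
-1.4

Distance in frame 2: 13.2. Distance in frame 3: 11.8.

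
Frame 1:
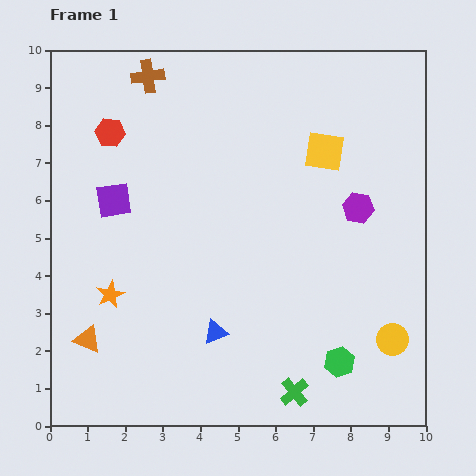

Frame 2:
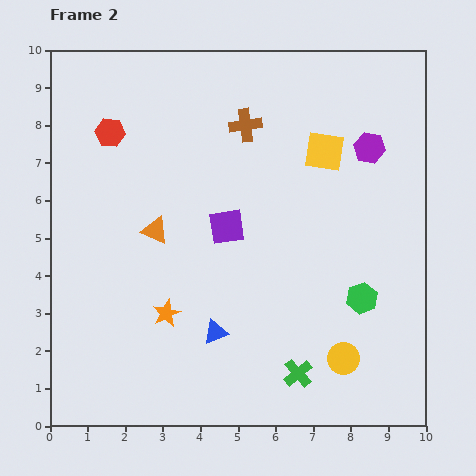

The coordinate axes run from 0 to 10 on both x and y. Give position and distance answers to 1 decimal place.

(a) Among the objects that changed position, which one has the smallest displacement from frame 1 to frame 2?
the green cross

(moved 0.5)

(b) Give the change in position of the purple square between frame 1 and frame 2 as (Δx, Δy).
(3.0, -0.7)

The purple square was at (1.7, 6.0) in frame 1 and (4.7, 5.3) in frame 2.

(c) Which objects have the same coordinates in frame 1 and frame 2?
the red hexagon, the blue triangle, the yellow square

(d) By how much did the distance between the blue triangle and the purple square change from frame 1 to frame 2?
-1.6

Distance in frame 1: 4.4. Distance in frame 2: 2.8.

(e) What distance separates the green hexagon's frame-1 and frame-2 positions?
1.8

The green hexagon moved from (7.7, 1.7) to (8.3, 3.4), a distance of √(0.6² + 1.7²) ≈ 1.8.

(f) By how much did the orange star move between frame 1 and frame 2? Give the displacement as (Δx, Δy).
(1.5, -0.5)

The orange star was at (1.6, 3.5) in frame 1 and (3.1, 3.0) in frame 2.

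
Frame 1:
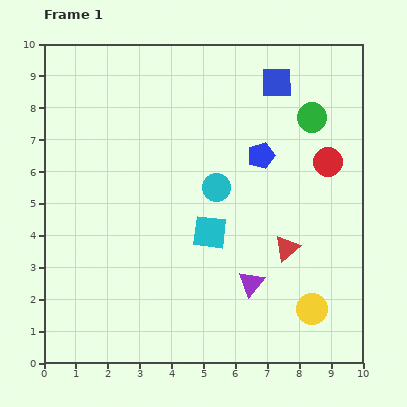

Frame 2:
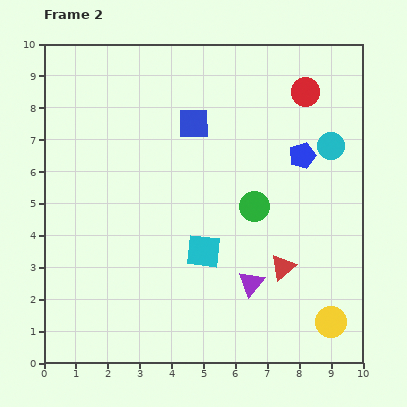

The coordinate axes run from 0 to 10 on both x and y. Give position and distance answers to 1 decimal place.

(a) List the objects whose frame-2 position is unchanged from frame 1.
the purple triangle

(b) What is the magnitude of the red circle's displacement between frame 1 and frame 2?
2.3

The red circle moved from (8.9, 6.3) to (8.2, 8.5), a distance of √(0.7² + 2.2²) ≈ 2.3.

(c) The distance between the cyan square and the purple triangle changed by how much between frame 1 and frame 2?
-0.3

Distance in frame 1: 2.1. Distance in frame 2: 1.8.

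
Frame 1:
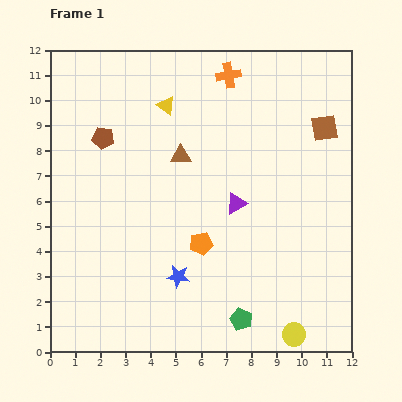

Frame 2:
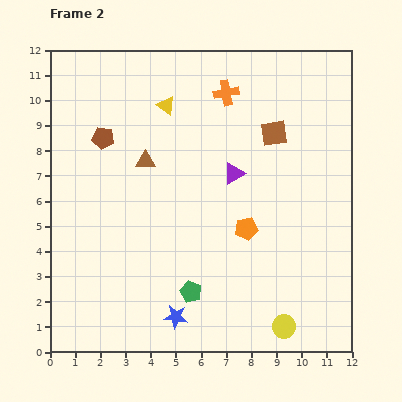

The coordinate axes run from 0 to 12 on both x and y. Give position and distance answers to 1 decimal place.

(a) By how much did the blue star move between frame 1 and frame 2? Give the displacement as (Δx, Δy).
(-0.1, -1.6)

The blue star was at (5.1, 3.0) in frame 1 and (5.0, 1.4) in frame 2.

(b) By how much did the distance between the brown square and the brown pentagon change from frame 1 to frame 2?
-2.0

Distance in frame 1: 8.8. Distance in frame 2: 6.8.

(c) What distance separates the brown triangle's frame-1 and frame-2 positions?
1.4

The brown triangle moved from (5.2, 7.8) to (3.8, 7.6), a distance of √(1.4² + 0.2²) ≈ 1.4.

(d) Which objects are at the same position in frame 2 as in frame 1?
the brown pentagon, the yellow triangle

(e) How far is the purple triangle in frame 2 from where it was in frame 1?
1.2

The purple triangle moved from (7.4, 5.9) to (7.3, 7.1), a distance of √(0.1² + 1.2²) ≈ 1.2.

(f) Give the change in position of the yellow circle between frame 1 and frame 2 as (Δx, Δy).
(-0.4, 0.3)

The yellow circle was at (9.7, 0.7) in frame 1 and (9.3, 1.0) in frame 2.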